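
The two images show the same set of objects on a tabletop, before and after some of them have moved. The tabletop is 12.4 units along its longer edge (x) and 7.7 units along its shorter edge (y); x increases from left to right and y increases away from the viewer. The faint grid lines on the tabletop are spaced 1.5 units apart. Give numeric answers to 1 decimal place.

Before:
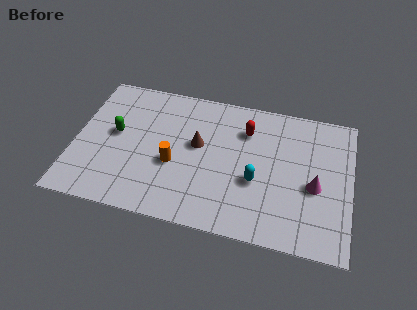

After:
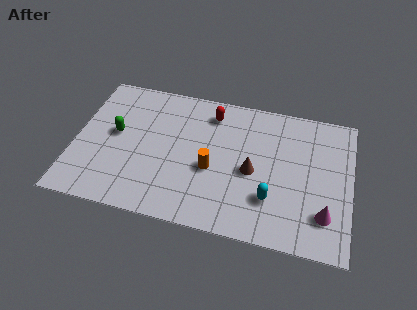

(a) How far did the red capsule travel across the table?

1.7

The red capsule moved from about (7.6, 5.7) to (6.0, 6.3), a distance of √(1.6² + 0.6²) ≈ 1.7.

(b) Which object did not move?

the green capsule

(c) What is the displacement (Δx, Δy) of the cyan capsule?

(0.7, -0.8)

From the two frames, the cyan capsule sits at roughly (8.2, 3.0) before and (8.9, 2.2) after.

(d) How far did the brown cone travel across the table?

2.7

The brown cone moved from about (5.5, 4.4) to (8.0, 3.5), a distance of √(2.5² + 0.9²) ≈ 2.7.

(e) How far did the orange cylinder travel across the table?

1.7

The orange cylinder moved from about (4.5, 3.1) to (6.2, 3.2), a distance of √(1.7² + 0.1²) ≈ 1.7.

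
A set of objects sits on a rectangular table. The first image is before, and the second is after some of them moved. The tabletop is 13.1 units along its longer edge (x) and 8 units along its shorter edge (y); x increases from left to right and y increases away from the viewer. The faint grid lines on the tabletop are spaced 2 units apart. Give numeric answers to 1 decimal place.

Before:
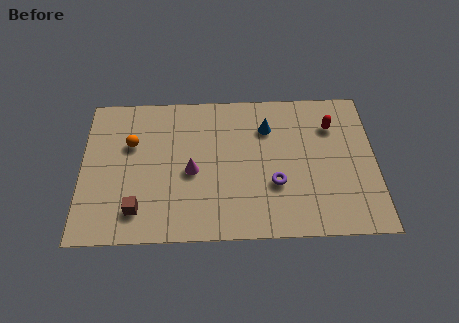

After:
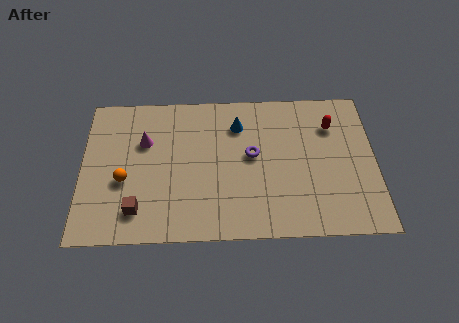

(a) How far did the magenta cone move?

2.7

The magenta cone was near (4.9, 3.6) before and (2.8, 5.3) after, so it travelled √(2.1² + 1.7²) ≈ 2.7 units.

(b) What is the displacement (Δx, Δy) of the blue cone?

(-1.3, 0.2)

The blue cone was at about (8.3, 5.9) and moved to about (7.0, 6.1).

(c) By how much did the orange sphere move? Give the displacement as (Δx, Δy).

(-0.3, -2.0)

From the two frames, the orange sphere sits at roughly (2.2, 5.2) before and (1.9, 3.2) after.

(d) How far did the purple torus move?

1.9

The purple torus moved from about (8.6, 2.8) to (7.6, 4.4), a distance of √(1.0² + 1.6²) ≈ 1.9.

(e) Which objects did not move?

the brown cube and the red capsule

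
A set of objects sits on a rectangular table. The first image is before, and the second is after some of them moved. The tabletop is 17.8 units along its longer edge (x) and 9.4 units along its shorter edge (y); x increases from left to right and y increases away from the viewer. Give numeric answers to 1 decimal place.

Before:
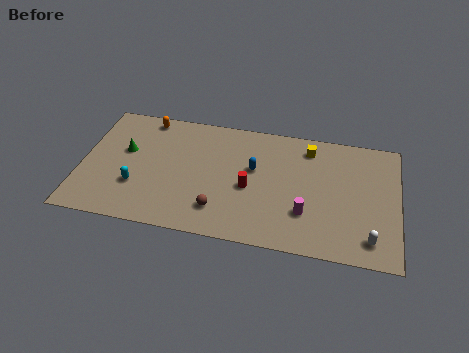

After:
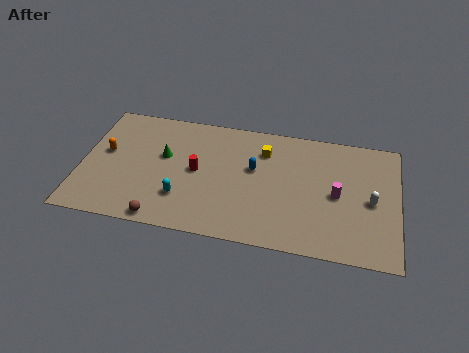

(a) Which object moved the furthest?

the orange capsule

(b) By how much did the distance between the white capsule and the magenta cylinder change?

-1.9

They were about 3.8 units apart before and 1.9 after — 1.9 units closer together.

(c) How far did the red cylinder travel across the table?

3.1

The red cylinder moved from about (9.5, 4.1) to (6.5, 4.8), a distance of √(3.0² + 0.7²) ≈ 3.1.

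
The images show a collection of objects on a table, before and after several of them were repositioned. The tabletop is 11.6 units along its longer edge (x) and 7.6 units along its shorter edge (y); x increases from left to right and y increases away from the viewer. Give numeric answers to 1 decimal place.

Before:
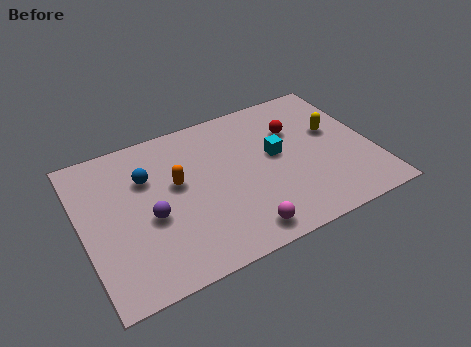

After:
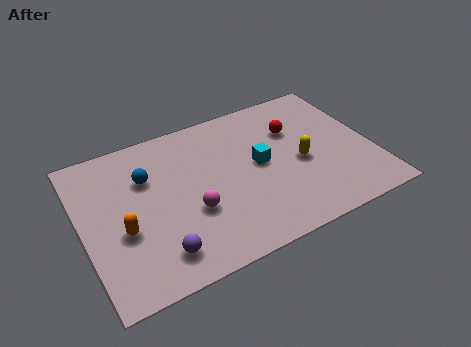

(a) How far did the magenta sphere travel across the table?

2.5

The magenta sphere moved from about (5.9, 1.0) to (4.2, 2.8), a distance of √(1.7² + 1.8²) ≈ 2.5.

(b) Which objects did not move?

the blue sphere and the red sphere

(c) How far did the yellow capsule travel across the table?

1.9

From (10.2, 4.5) to (8.7, 3.4), the yellow capsule covered √(1.5² + 1.1²) ≈ 1.9 units.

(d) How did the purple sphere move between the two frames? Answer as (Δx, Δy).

(0.1, -1.8)

The purple sphere started near (2.6, 3.2) and ended near (2.7, 1.4).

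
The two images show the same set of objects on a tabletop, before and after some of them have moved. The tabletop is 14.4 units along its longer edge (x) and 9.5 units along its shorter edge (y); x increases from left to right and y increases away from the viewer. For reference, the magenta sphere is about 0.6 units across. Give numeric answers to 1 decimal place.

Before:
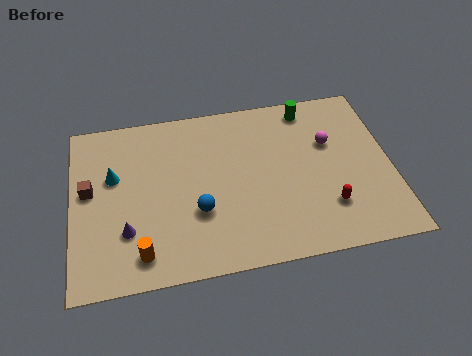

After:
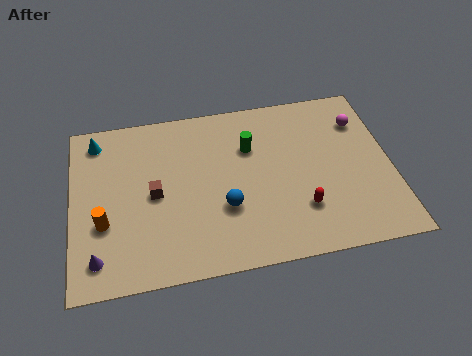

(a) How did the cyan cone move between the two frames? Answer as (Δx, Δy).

(-0.7, 2.2)

The cyan cone started near (1.9, 5.9) and ended near (1.2, 8.1).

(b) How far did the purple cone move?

1.8

The purple cone was near (2.4, 2.8) before and (1.1, 1.6) after, so it travelled √(1.3² + 1.2²) ≈ 1.8 units.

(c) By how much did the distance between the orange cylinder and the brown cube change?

-1.8

Before: roughly 4.4 units apart; after: 2.6. That's 1.8 units closer together.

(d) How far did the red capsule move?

1.2

The red capsule was near (11.4, 2.5) before and (10.2, 2.6) after, so it travelled √(1.2² + 0.1²) ≈ 1.2 units.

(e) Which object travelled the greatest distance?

the green cylinder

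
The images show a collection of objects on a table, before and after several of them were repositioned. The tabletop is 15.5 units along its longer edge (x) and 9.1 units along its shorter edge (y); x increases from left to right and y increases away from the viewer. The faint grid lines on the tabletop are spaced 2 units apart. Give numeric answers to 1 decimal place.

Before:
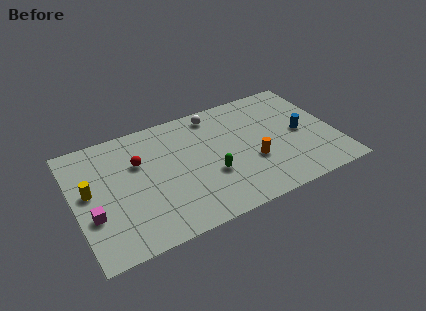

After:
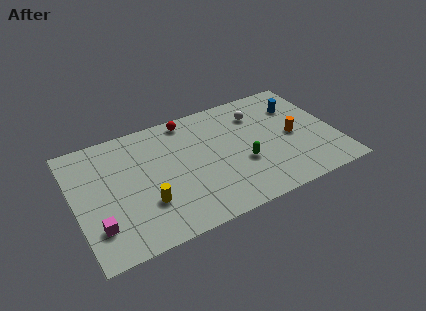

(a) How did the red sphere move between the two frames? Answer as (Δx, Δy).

(3.2, 2.1)

The red sphere was at about (3.9, 6.0) and moved to about (7.1, 8.1).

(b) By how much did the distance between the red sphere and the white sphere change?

-0.9

Before: roughly 5.2 units apart; after: 4.3. That's 0.9 units closer together.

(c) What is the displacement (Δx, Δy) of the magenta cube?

(0.2, -0.9)

The magenta cube started near (0.9, 3.2) and ended near (1.1, 2.3).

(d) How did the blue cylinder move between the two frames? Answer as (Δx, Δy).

(0.1, 2.2)

The blue cylinder was at about (13.5, 4.4) and moved to about (13.6, 6.6).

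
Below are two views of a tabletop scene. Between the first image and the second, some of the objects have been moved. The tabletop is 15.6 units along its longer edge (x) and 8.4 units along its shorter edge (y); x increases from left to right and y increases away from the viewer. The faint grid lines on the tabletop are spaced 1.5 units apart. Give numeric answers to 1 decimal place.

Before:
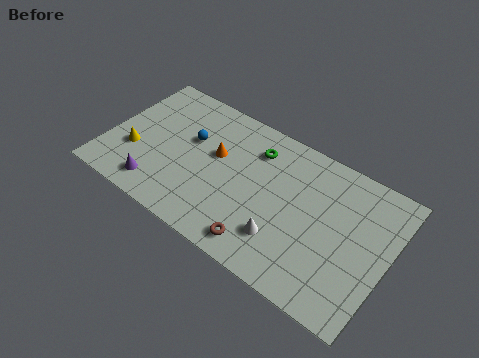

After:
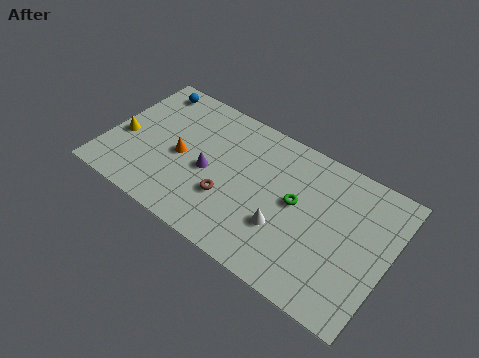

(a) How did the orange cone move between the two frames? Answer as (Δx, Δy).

(-1.8, -1.1)

The orange cone started near (5.9, 5.0) and ended near (4.1, 3.9).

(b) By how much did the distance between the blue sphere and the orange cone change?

+2.7

Before: roughly 1.5 units apart; after: 4.2. That's 2.7 units further apart.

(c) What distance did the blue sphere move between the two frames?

3.5

From (4.4, 5.2) to (1.6, 7.3), the blue sphere covered √(2.8² + 2.1²) ≈ 3.5 units.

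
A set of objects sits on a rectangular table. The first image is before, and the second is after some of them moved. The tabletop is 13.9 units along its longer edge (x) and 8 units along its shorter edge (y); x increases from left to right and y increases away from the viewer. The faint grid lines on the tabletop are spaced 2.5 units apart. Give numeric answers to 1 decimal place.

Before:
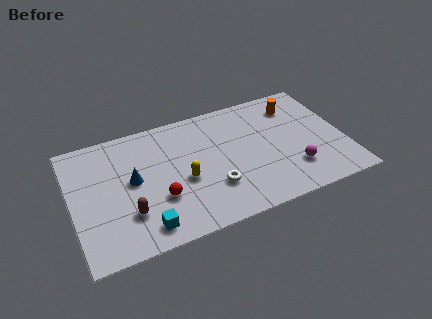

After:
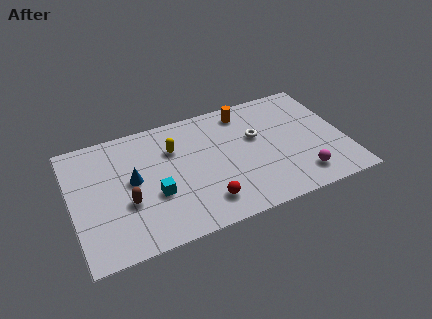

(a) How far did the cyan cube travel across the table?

1.9

From (3.4, 1.2) to (4.1, 3.0), the cyan cube covered √(0.7² + 1.8²) ≈ 1.9 units.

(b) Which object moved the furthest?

the white torus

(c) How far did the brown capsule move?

0.7

The brown capsule was near (2.7, 2.3) before and (2.7, 3.0) after, so it travelled √(0.0² + 0.7²) ≈ 0.7 units.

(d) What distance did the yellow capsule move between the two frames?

2.2

From (5.6, 3.4) to (5.3, 5.6), the yellow capsule covered √(0.3² + 2.2²) ≈ 2.2 units.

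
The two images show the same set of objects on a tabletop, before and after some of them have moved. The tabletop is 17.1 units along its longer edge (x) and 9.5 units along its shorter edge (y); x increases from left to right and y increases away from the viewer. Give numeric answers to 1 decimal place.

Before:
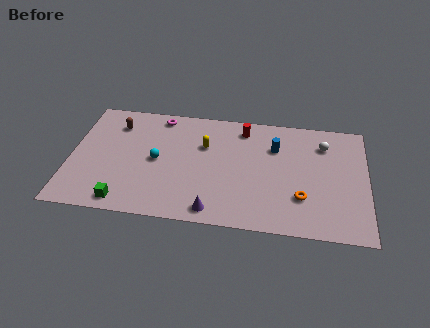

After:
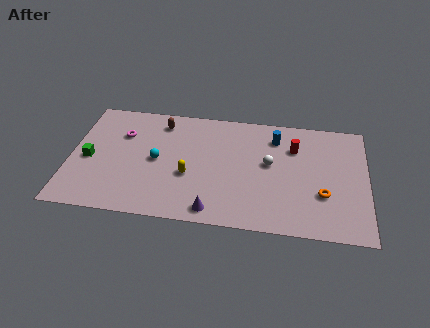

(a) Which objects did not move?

the cyan sphere and the purple cone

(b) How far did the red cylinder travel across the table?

3.2

From (9.9, 8.0) to (12.9, 6.8), the red cylinder covered √(3.0² + 1.2²) ≈ 3.2 units.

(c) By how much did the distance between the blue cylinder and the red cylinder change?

-1.0

They were about 2.3 units apart before and 1.3 after — 1.0 units closer together.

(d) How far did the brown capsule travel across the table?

2.6

The brown capsule moved from about (2.5, 7.4) to (5.1, 7.9), a distance of √(2.6² + 0.5²) ≈ 2.6.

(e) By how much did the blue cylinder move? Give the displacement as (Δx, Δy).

(0.0, 0.8)

The blue cylinder was at about (11.8, 6.7) and moved to about (11.8, 7.5).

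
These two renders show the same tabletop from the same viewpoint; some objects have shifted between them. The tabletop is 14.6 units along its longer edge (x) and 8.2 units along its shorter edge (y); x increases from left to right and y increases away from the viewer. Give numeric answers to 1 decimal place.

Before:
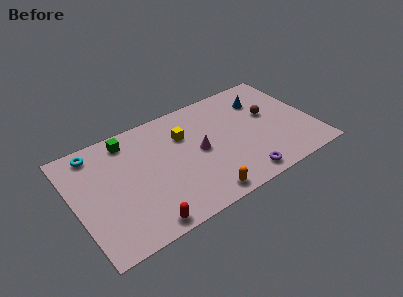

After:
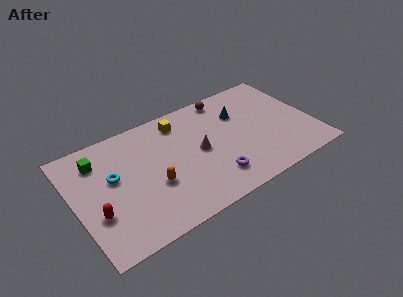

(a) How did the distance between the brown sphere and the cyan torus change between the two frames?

-2.9

The distance was about 10.7 in the first image and 7.8 in the second, so they moved 2.9 units closer together.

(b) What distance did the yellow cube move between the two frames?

1.1

The yellow cube was near (6.9, 5.7) before and (6.8, 6.8) after, so it travelled √(0.1² + 1.1²) ≈ 1.1 units.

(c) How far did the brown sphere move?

3.4

The brown sphere moved from about (12.1, 4.8) to (9.8, 7.3), a distance of √(2.3² + 2.5²) ≈ 3.4.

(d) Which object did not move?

the magenta cone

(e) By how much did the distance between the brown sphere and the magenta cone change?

-0.7

Before: roughly 4.6 units apart; after: 3.9. That's 0.7 units closer together.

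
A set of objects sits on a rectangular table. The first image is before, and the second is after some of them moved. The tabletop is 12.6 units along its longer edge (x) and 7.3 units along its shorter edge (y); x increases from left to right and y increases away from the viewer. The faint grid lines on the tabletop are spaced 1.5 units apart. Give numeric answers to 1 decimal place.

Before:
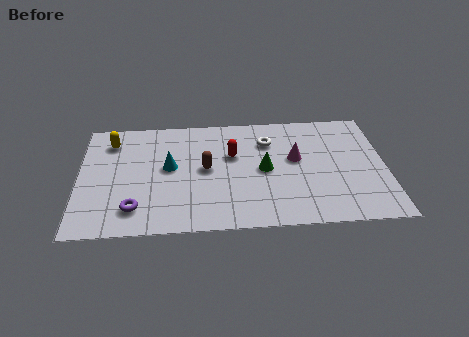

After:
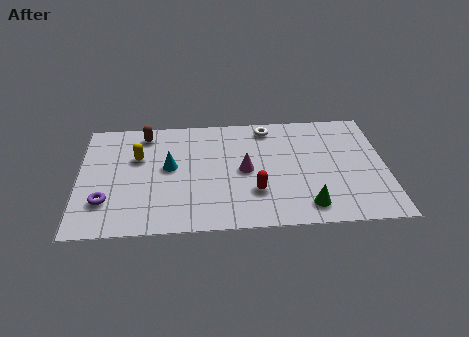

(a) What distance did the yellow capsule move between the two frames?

1.6

From (1.3, 5.8) to (2.4, 4.7), the yellow capsule covered √(1.1² + 1.1²) ≈ 1.6 units.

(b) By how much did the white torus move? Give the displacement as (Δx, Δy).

(0.0, 0.9)

The white torus started near (7.8, 5.4) and ended near (7.8, 6.3).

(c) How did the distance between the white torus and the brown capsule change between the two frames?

+2.0

The distance was about 3.1 in the first image and 5.1 in the second, so they moved 2.0 units further apart.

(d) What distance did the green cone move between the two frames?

2.9

The green cone moved from about (7.6, 3.6) to (9.3, 1.2), a distance of √(1.7² + 2.4²) ≈ 2.9.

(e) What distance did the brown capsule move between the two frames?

3.5

From (5.2, 3.8) to (2.7, 6.2), the brown capsule covered √(2.5² + 2.4²) ≈ 3.5 units.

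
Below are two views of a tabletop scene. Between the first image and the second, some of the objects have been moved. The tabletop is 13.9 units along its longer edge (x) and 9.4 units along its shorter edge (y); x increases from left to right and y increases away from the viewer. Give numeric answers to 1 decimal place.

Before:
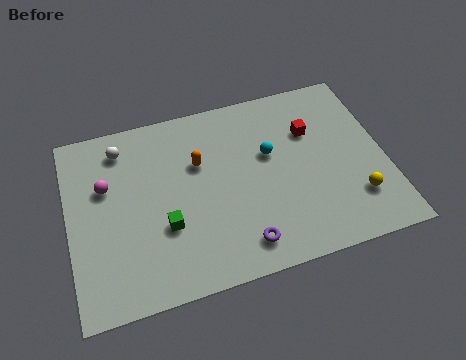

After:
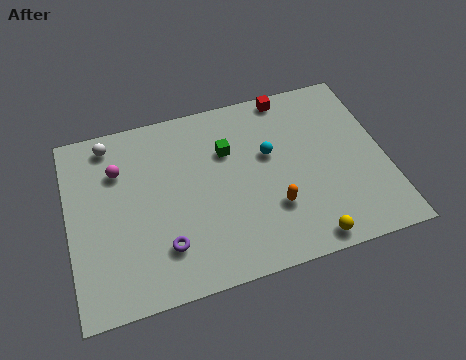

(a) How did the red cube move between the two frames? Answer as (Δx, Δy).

(-0.8, 2.2)

The red cube started near (10.8, 6.4) and ended near (10.0, 8.6).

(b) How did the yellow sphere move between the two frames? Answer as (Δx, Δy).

(-2.3, -1.5)

The yellow sphere was at about (12.4, 2.4) and moved to about (10.1, 0.9).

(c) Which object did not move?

the cyan sphere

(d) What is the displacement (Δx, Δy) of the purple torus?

(-3.3, 0.8)

The purple torus started near (7.3, 1.5) and ended near (4.0, 2.3).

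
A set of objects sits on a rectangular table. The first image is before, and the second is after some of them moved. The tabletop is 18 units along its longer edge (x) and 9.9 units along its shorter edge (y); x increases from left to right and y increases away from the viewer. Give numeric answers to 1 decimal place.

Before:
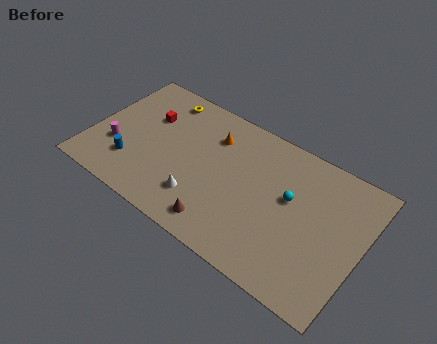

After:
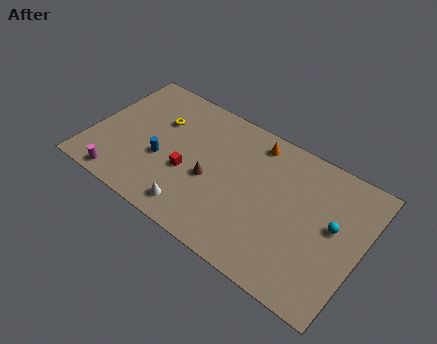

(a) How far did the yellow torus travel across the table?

1.8

The yellow torus was near (4.0, 8.5) before and (4.1, 6.7) after, so it travelled √(0.1² + 1.8²) ≈ 1.8 units.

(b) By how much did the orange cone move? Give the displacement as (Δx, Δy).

(2.7, 1.1)

The orange cone started near (7.7, 7.4) and ended near (10.4, 8.5).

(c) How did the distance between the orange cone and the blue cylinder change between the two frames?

+0.5

They were about 6.7 units apart before and 7.2 after — 0.5 units further apart.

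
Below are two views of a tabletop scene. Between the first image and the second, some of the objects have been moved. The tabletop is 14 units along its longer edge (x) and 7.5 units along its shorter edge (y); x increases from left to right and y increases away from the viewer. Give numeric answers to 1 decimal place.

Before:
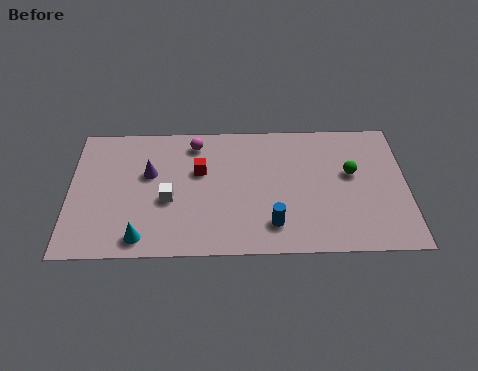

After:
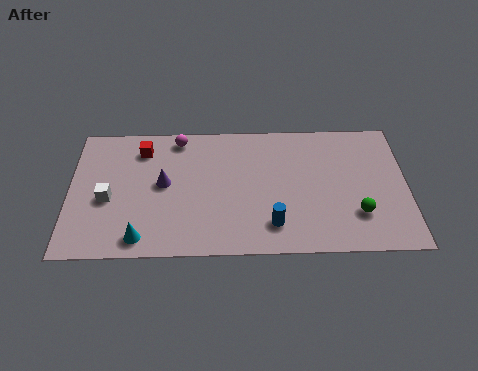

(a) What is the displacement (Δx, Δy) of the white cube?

(-2.5, 0.1)

The white cube started near (4.1, 3.1) and ended near (1.6, 3.2).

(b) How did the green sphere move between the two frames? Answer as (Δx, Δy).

(0.2, -2.3)

The green sphere started near (11.7, 4.4) and ended near (11.9, 2.1).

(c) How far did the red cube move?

2.7

From (5.4, 4.7) to (3.0, 6.0), the red cube covered √(2.4² + 1.3²) ≈ 2.7 units.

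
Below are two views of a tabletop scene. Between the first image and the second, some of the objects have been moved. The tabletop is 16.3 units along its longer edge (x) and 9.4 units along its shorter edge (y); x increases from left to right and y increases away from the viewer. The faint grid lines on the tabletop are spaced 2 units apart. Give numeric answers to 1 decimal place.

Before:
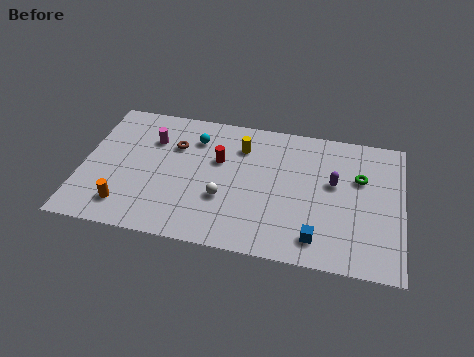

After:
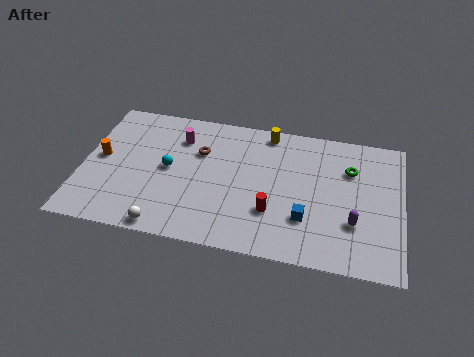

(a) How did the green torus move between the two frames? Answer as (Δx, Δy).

(-0.5, 0.5)

The green torus started near (14.1, 6.1) and ended near (13.6, 6.6).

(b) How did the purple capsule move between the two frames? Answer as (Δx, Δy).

(1.1, -2.5)

The purple capsule started near (12.8, 5.5) and ended near (13.9, 3.0).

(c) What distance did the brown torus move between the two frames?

1.3

The brown torus moved from about (4.6, 6.5) to (5.9, 6.3), a distance of √(1.3² + 0.2²) ≈ 1.3.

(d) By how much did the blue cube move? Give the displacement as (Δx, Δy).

(-0.6, 1.2)

The blue cube started near (12.1, 1.6) and ended near (11.5, 2.8).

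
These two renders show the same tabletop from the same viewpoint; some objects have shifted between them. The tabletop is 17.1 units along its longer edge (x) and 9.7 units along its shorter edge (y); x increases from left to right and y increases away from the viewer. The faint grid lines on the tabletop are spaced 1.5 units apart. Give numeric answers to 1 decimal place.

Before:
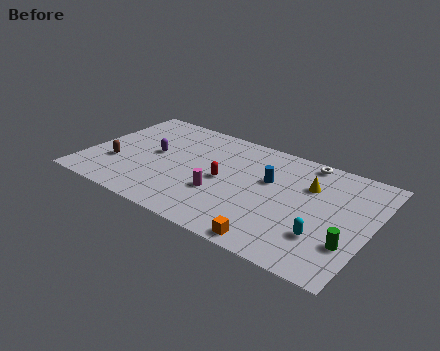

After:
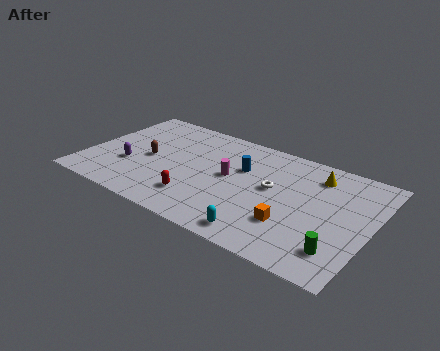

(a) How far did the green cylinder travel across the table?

0.9

From (16.1, 2.9) to (15.6, 2.1), the green cylinder covered √(0.5² + 0.8²) ≈ 0.9 units.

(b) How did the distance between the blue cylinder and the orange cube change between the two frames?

-0.3

Before: roughly 5.2 units apart; after: 4.9. That's 0.3 units closer together.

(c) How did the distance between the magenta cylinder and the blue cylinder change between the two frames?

-2.4

The distance was about 3.7 in the first image and 1.3 in the second, so they moved 2.4 units closer together.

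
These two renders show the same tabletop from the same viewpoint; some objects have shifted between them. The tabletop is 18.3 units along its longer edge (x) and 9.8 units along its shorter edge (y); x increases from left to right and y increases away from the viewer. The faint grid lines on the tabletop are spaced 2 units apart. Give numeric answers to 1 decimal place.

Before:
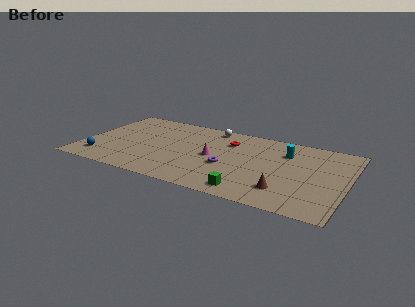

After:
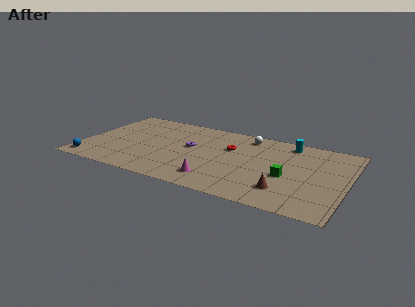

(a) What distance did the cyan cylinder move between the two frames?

1.3

The cyan cylinder moved from about (13.9, 7.2) to (14.0, 8.5), a distance of √(0.1² + 1.3²) ≈ 1.3.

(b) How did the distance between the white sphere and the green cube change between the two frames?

-2.8

They were about 8.2 units apart before and 5.4 after — 2.8 units closer together.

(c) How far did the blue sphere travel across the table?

0.9

From (1.5, 1.9) to (0.9, 1.2), the blue sphere covered √(0.6² + 0.7²) ≈ 0.9 units.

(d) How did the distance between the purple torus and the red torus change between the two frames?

-0.5

They were about 3.3 units apart before and 2.8 after — 0.5 units closer together.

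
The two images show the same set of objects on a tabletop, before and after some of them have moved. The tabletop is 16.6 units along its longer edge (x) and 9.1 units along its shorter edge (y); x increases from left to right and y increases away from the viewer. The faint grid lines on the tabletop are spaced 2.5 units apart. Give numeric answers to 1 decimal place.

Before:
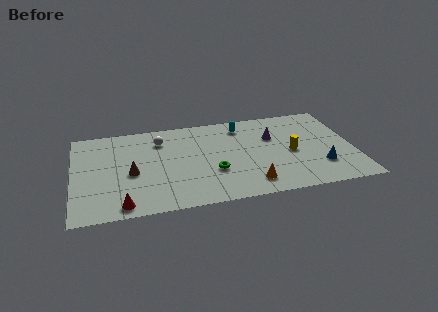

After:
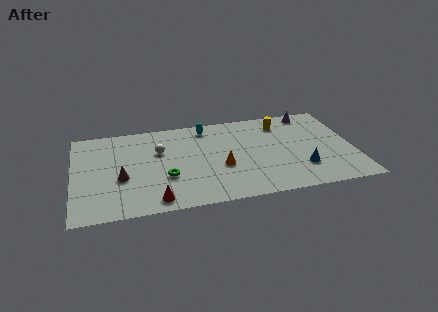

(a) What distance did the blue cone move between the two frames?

1.1

The blue cone moved from about (14.5, 2.5) to (13.4, 2.5), a distance of √(1.1² + 0.0²) ≈ 1.1.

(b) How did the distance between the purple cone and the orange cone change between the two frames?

+2.5

The distance was about 4.7 in the first image and 7.2 in the second, so they moved 2.5 units further apart.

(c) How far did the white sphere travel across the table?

1.1

The white sphere was near (5.2, 7.0) before and (5.1, 5.9) after, so it travelled √(0.1² + 1.1²) ≈ 1.1 units.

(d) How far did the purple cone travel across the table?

3.2

From (11.9, 6.0) to (14.3, 8.1), the purple cone covered √(2.4² + 2.1²) ≈ 3.2 units.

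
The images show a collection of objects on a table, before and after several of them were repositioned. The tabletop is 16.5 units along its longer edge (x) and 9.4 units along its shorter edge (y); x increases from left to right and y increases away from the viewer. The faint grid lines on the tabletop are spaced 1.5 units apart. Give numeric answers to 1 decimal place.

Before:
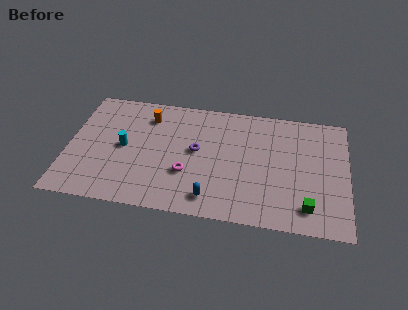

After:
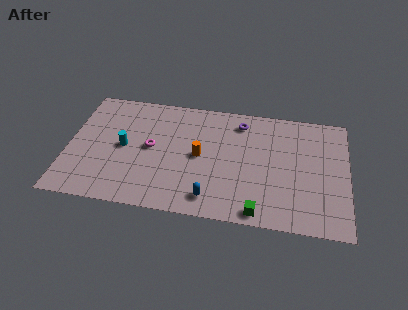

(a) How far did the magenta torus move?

2.8

The magenta torus moved from about (7.1, 3.2) to (4.9, 4.9), a distance of √(2.2² + 1.7²) ≈ 2.8.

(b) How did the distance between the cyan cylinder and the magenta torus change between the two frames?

-2.5

They were about 4.1 units apart before and 1.6 after — 2.5 units closer together.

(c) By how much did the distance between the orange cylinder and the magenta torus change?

-2.0

They were about 4.9 units apart before and 2.9 after — 2.0 units closer together.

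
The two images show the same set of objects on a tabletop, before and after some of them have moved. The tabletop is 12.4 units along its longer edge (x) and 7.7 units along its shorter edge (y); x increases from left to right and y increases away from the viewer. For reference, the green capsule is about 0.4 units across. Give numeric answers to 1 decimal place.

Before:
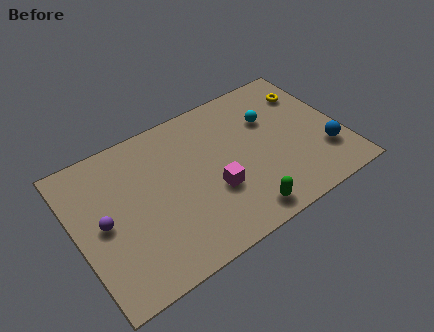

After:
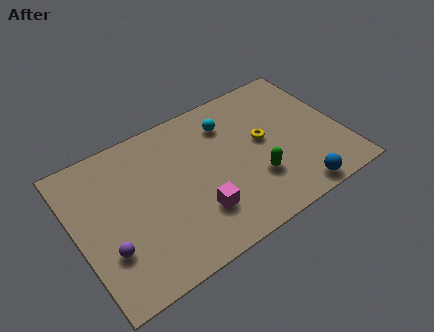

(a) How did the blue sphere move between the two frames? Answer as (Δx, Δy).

(-1.7, -1.4)

From the two frames, the blue sphere sits at roughly (11.4, 2.2) before and (9.7, 0.8) after.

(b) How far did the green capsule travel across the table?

1.7

The green capsule was near (7.2, 1.0) before and (8.1, 2.4) after, so it travelled √(0.9² + 1.4²) ≈ 1.7 units.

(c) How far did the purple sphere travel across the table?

1.4

From (1.2, 3.8) to (1.2, 2.4), the purple sphere covered √(0.0² + 1.4²) ≈ 1.4 units.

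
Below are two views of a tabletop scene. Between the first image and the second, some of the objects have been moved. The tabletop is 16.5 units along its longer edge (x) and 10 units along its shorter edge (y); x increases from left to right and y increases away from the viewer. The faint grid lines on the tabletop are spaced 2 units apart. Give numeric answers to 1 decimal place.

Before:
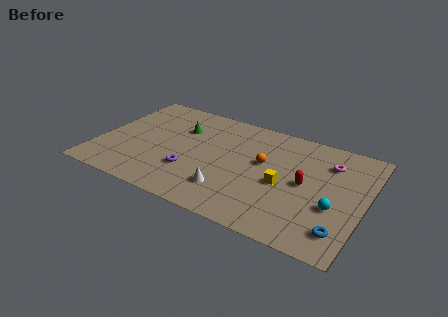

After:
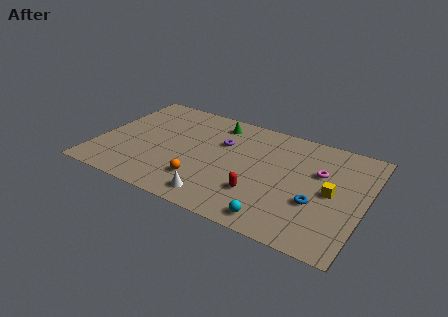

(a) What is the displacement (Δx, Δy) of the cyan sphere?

(-3.2, -2.5)

The cyan sphere was at about (14.8, 3.7) and moved to about (11.6, 1.2).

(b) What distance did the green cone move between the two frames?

2.6

The green cone was near (4.8, 6.9) before and (6.9, 8.4) after, so it travelled √(2.1² + 1.5²) ≈ 2.6 units.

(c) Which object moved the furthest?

the orange sphere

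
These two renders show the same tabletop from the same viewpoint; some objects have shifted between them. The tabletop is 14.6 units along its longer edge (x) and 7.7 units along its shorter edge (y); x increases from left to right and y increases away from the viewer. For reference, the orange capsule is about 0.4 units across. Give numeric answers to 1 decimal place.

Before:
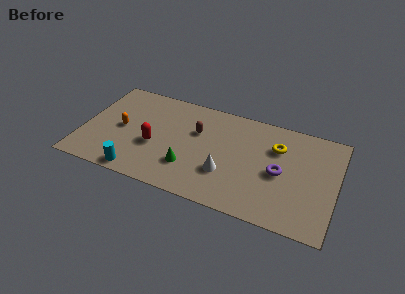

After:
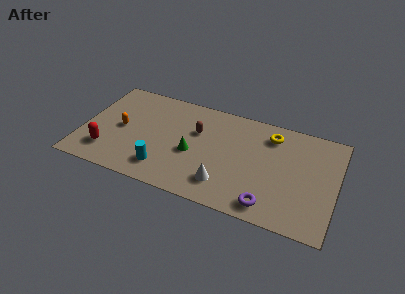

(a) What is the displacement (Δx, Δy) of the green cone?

(0.1, 1.1)

The green cone started near (6.3, 2.2) and ended near (6.4, 3.3).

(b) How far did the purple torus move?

2.5

The purple torus was near (11.4, 3.6) before and (11.0, 1.1) after, so it travelled √(0.4² + 2.5²) ≈ 2.5 units.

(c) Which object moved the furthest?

the red capsule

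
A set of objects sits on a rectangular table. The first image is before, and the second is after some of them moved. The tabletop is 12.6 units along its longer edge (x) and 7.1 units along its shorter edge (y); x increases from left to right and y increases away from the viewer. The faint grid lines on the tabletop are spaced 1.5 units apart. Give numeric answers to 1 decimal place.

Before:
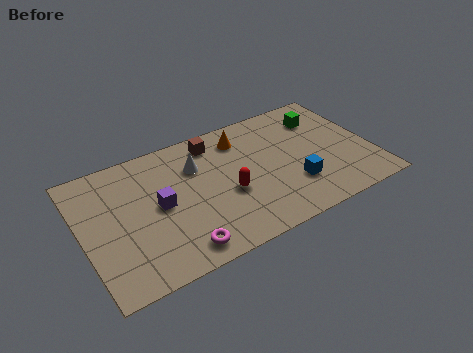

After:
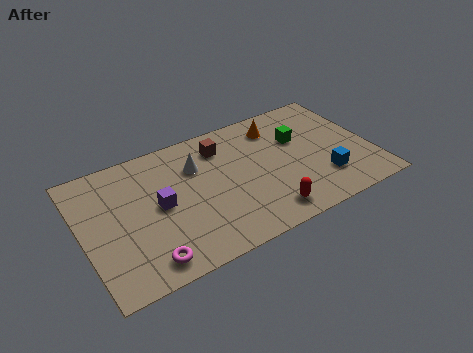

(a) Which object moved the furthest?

the red capsule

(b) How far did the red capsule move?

2.3

From (6.2, 2.9) to (7.6, 1.1), the red capsule covered √(1.4² + 1.8²) ≈ 2.3 units.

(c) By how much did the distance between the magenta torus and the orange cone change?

+2.1

Before: roughly 5.8 units apart; after: 7.9. That's 2.1 units further apart.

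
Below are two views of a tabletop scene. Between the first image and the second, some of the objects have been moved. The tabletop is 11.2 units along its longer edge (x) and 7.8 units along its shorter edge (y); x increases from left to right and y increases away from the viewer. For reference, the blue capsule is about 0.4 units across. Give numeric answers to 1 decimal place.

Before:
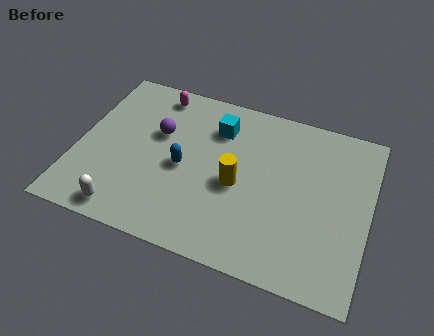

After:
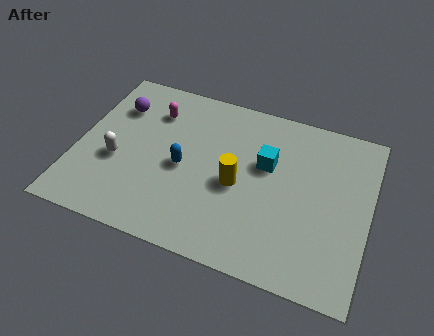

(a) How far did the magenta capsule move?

0.9

The magenta capsule moved from about (2.7, 6.8) to (2.7, 5.9), a distance of √(0.0² + 0.9²) ≈ 0.9.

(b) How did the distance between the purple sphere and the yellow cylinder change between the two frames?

+1.9

Before: roughly 3.5 units apart; after: 5.4. That's 1.9 units further apart.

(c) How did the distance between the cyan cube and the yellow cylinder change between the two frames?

-1.0

Before: roughly 2.6 units apart; after: 1.6. That's 1.0 units closer together.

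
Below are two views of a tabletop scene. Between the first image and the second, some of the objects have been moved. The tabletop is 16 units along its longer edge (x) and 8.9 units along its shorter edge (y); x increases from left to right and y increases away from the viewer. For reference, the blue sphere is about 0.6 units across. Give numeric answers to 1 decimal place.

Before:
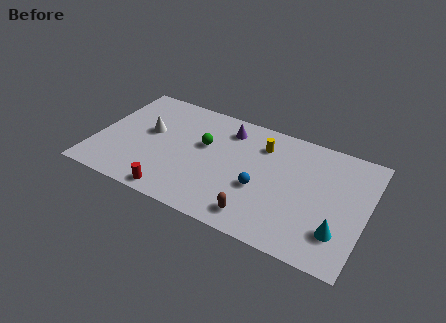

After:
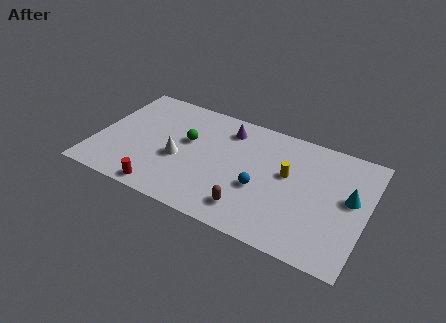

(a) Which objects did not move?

the purple cone and the blue sphere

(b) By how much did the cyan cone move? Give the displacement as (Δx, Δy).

(0.4, 2.7)

The cyan cone started near (14.6, 2.3) and ended near (15.0, 5.0).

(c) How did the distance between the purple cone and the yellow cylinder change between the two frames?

+2.2

Before: roughly 2.1 units apart; after: 4.3. That's 2.2 units further apart.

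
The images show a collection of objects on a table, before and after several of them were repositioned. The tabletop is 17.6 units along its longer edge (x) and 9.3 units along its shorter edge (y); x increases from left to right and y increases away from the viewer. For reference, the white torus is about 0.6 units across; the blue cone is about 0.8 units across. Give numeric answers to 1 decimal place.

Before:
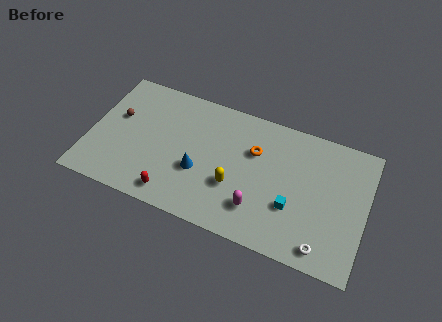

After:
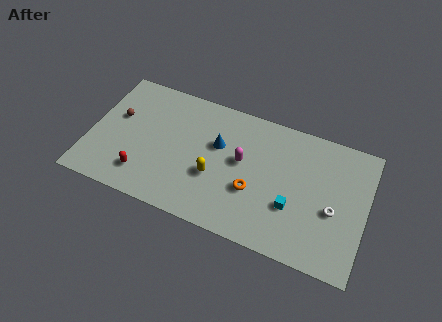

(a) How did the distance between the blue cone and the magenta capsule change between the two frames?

-2.4

The distance was about 4.1 in the first image and 1.7 in the second, so they moved 2.4 units closer together.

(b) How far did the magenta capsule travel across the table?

3.2

The magenta capsule was near (11.0, 2.3) before and (9.7, 5.2) after, so it travelled √(1.3² + 2.9²) ≈ 3.2 units.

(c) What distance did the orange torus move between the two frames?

2.8

The orange torus was near (10.4, 6.2) before and (10.6, 3.4) after, so it travelled √(0.2² + 2.8²) ≈ 2.8 units.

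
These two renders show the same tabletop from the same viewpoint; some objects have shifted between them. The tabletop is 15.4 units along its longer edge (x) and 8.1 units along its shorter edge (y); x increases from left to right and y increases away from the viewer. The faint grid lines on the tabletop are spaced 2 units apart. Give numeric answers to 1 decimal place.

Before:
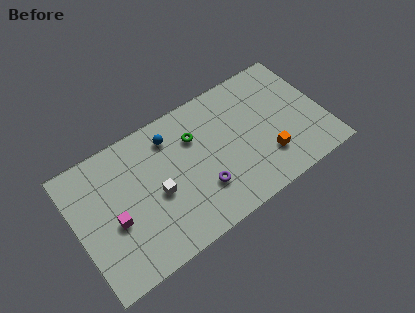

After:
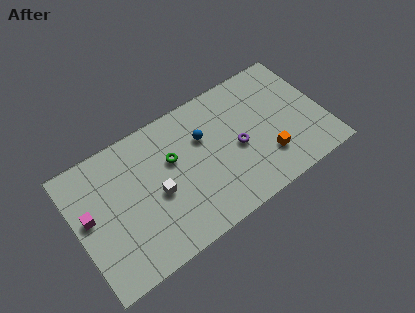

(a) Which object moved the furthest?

the purple torus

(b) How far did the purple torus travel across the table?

2.8

The purple torus was near (7.5, 2.4) before and (10.0, 3.7) after, so it travelled √(2.5² + 1.3²) ≈ 2.8 units.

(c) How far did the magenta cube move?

1.8

The magenta cube was near (2.2, 3.4) before and (0.8, 4.5) after, so it travelled √(1.4² + 1.1²) ≈ 1.8 units.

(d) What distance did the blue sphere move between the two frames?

2.2

From (6.2, 6.5) to (8.1, 5.4), the blue sphere covered √(1.9² + 1.1²) ≈ 2.2 units.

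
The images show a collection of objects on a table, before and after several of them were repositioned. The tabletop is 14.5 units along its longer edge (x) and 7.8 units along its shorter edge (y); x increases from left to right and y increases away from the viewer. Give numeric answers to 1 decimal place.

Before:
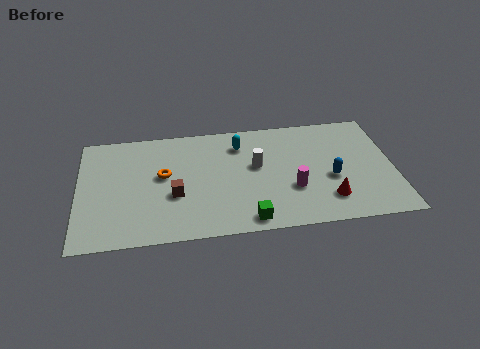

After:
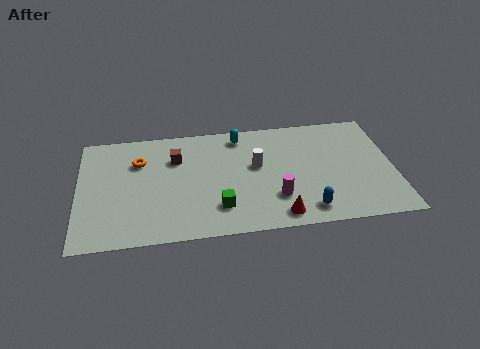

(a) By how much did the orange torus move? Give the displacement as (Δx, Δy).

(-1.1, 1.1)

The orange torus was at about (3.9, 4.4) and moved to about (2.8, 5.5).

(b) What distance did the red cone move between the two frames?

2.4

From (11.4, 1.8) to (9.1, 1.0), the red cone covered √(2.3² + 0.8²) ≈ 2.4 units.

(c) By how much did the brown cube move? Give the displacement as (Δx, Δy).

(0.1, 2.5)

From the two frames, the brown cube sits at roughly (4.4, 3.0) before and (4.5, 5.5) after.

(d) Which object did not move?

the white cylinder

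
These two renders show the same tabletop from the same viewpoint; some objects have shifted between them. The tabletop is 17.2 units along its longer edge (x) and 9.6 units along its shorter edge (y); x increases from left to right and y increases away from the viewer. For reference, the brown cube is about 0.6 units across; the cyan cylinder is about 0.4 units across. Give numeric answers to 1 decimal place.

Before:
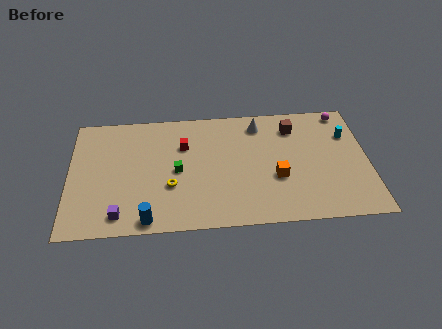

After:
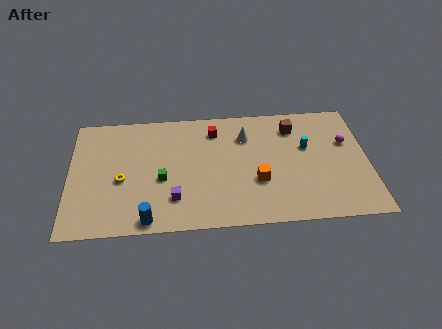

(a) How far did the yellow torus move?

2.9

The yellow torus was near (5.8, 3.4) before and (3.0, 4.1) after, so it travelled √(2.8² + 0.7²) ≈ 2.9 units.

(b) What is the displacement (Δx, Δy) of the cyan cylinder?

(-2.4, -0.8)

The cyan cylinder was at about (16.1, 6.7) and moved to about (13.7, 5.9).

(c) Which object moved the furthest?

the purple cube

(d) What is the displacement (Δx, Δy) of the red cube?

(1.8, 1.1)

The red cube started near (6.6, 6.6) and ended near (8.4, 7.7).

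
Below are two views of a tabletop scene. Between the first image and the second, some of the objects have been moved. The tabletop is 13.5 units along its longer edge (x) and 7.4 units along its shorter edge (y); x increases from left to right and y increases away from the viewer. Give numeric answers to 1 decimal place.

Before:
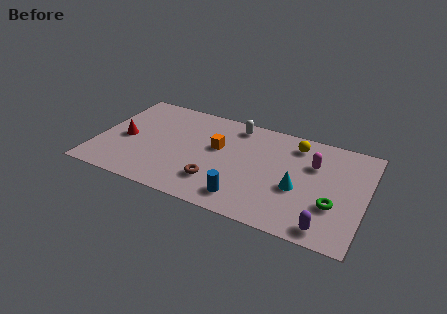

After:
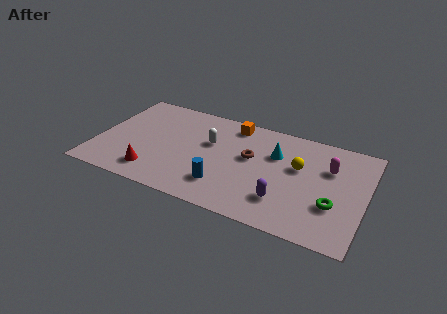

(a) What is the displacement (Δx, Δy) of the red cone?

(1.7, -2.0)

The red cone was at about (1.4, 3.4) and moved to about (3.1, 1.4).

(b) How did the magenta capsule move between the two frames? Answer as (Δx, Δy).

(0.8, 0.0)

The magenta capsule started near (10.8, 5.0) and ended near (11.6, 5.0).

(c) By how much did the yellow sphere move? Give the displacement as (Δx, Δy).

(0.3, -1.6)

From the two frames, the yellow sphere sits at roughly (9.8, 6.1) before and (10.1, 4.5) after.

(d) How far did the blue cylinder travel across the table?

1.2

The blue cylinder was near (7.7, 1.3) before and (6.6, 1.8) after, so it travelled √(1.1² + 0.5²) ≈ 1.2 units.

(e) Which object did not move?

the green torus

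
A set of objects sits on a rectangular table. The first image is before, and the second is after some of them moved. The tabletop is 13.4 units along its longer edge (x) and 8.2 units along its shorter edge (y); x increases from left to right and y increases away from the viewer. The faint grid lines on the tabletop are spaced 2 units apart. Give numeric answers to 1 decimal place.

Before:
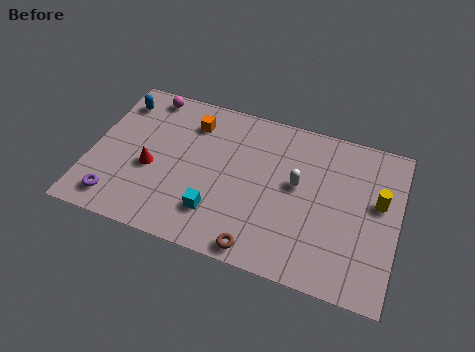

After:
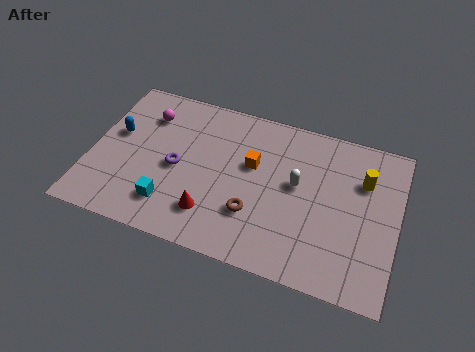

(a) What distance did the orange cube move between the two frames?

3.1

The orange cube was near (4.2, 6.4) before and (7.0, 5.0) after, so it travelled √(2.8² + 1.4²) ≈ 3.1 units.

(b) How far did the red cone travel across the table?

3.2

From (2.7, 3.4) to (5.5, 1.9), the red cone covered √(2.8² + 1.5²) ≈ 3.2 units.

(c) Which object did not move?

the white capsule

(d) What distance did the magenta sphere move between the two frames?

1.1

From (2.1, 7.3) to (2.2, 6.2), the magenta sphere covered √(0.1² + 1.1²) ≈ 1.1 units.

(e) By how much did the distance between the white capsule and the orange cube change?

-3.1

They were about 5.1 units apart before and 2.0 after — 3.1 units closer together.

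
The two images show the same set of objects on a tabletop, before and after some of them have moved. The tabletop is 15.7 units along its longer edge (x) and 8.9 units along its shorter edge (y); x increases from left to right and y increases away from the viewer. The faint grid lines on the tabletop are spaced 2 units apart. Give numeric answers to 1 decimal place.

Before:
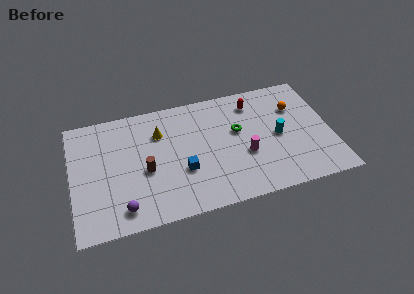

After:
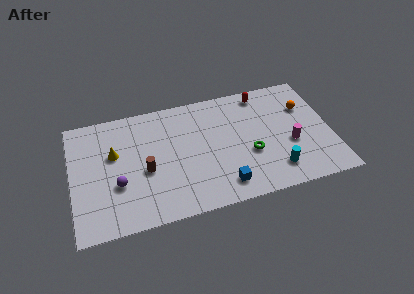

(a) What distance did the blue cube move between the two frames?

2.9

The blue cube was near (6.6, 3.2) before and (8.9, 1.5) after, so it travelled √(2.3² + 1.7²) ≈ 2.9 units.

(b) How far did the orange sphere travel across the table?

0.6

The orange sphere moved from about (13.7, 6.2) to (14.3, 6.1), a distance of √(0.6² + 0.1²) ≈ 0.6.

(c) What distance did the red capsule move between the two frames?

0.8

From (11.2, 7.2) to (11.8, 7.8), the red capsule covered √(0.6² + 0.6²) ≈ 0.8 units.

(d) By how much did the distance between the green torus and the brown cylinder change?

+0.4

Before: roughly 5.9 units apart; after: 6.3. That's 0.4 units further apart.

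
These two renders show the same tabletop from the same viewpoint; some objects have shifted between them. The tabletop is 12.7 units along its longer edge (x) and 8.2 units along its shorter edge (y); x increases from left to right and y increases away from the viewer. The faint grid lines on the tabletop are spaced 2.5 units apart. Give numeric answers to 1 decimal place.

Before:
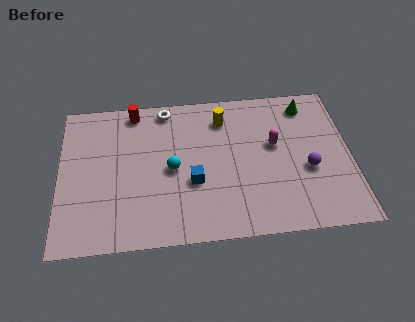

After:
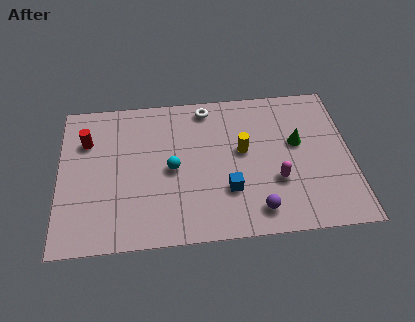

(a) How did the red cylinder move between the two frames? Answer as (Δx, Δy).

(-2.1, -1.5)

The red cylinder was at about (3.3, 7.3) and moved to about (1.2, 5.8).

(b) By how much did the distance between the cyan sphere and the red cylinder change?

+0.4

The distance was about 3.8 in the first image and 4.2 in the second, so they moved 0.4 units further apart.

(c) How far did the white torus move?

1.8

From (4.7, 7.3) to (6.5, 7.2), the white torus covered √(1.8² + 0.1²) ≈ 1.8 units.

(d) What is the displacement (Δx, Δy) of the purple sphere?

(-2.3, -2.0)

The purple sphere started near (10.8, 3.3) and ended near (8.5, 1.3).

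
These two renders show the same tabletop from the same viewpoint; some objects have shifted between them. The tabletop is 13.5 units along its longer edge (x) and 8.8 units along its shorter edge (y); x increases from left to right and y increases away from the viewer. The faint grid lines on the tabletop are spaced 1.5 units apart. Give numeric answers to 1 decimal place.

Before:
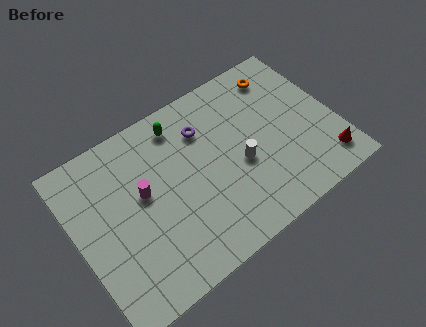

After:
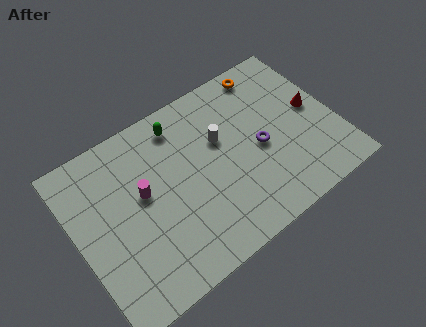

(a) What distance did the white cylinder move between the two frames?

1.9

The white cylinder was near (8.4, 3.7) before and (7.7, 5.5) after, so it travelled √(0.7² + 1.8²) ≈ 1.9 units.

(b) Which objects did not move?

the magenta cylinder and the green capsule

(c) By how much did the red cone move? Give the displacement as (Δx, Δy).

(0.0, 3.1)

The red cone started near (12.5, 1.5) and ended near (12.5, 4.6).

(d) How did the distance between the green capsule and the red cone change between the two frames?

-1.7

The distance was about 8.9 in the first image and 7.2 in the second, so they moved 1.7 units closer together.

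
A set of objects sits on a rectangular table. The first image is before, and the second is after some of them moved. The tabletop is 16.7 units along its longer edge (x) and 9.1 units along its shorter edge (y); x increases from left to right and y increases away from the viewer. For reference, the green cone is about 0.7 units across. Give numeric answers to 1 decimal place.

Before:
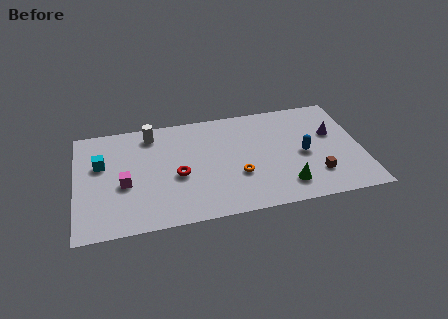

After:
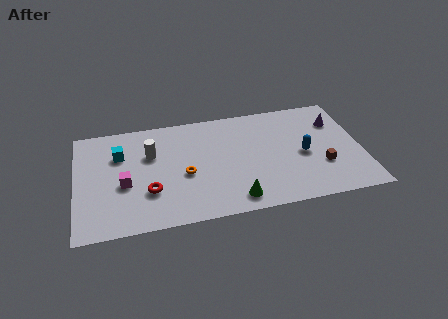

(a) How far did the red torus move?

2.0

From (5.9, 3.9) to (4.2, 2.9), the red torus covered √(1.7² + 1.0²) ≈ 2.0 units.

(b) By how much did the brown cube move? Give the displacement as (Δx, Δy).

(0.4, 0.7)

From the two frames, the brown cube sits at roughly (13.9, 2.3) before and (14.3, 3.0) after.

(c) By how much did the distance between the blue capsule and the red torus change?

+1.8

They were about 7.4 units apart before and 9.2 after — 1.8 units further apart.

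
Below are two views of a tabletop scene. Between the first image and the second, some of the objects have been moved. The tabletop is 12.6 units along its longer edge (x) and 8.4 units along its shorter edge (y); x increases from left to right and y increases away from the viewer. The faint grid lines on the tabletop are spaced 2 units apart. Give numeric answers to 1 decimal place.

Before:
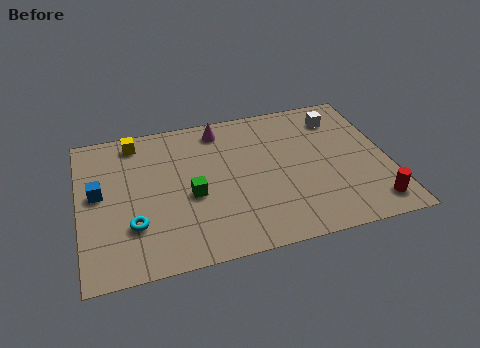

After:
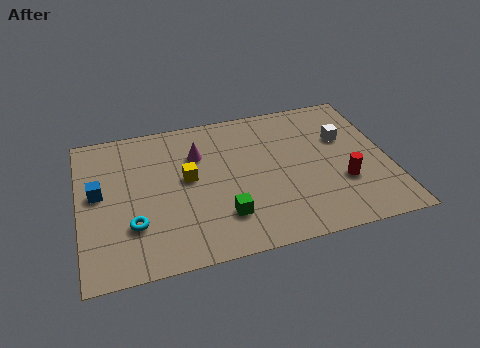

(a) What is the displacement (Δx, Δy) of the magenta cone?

(-1.0, -1.3)

The magenta cone was at about (5.9, 7.2) and moved to about (4.9, 5.9).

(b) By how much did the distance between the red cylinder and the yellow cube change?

-4.6

Before: roughly 11.1 units apart; after: 6.5. That's 4.6 units closer together.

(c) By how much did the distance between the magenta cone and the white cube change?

+1.1

The distance was about 4.9 in the first image and 6.0 in the second, so they moved 1.1 units further apart.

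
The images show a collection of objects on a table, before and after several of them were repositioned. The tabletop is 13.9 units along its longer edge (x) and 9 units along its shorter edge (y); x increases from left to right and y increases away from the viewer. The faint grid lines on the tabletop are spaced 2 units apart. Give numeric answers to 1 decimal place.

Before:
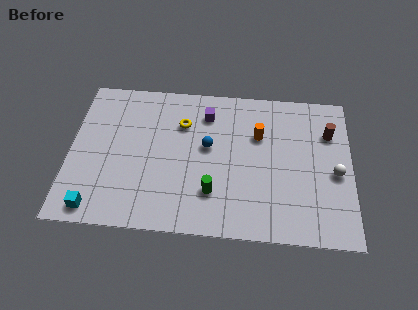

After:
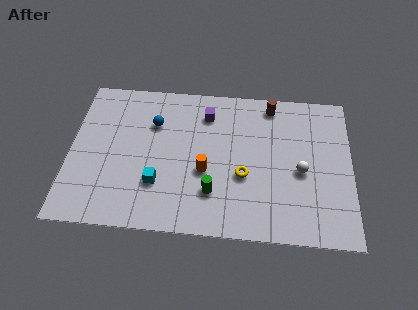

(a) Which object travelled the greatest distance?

the yellow torus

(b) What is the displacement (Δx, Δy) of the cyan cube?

(3.0, 1.7)

The cyan cube was at about (1.4, 1.0) and moved to about (4.4, 2.7).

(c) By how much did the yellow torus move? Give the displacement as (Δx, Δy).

(3.1, -2.9)

The yellow torus was at about (5.5, 6.4) and moved to about (8.6, 3.5).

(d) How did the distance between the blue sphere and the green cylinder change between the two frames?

+2.2

Before: roughly 2.7 units apart; after: 4.9. That's 2.2 units further apart.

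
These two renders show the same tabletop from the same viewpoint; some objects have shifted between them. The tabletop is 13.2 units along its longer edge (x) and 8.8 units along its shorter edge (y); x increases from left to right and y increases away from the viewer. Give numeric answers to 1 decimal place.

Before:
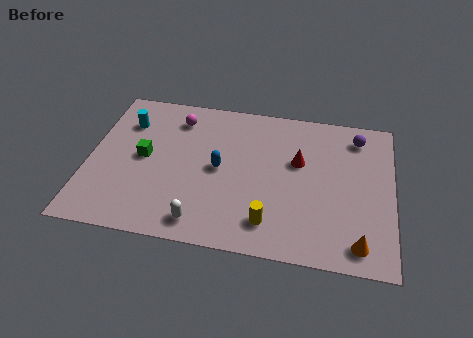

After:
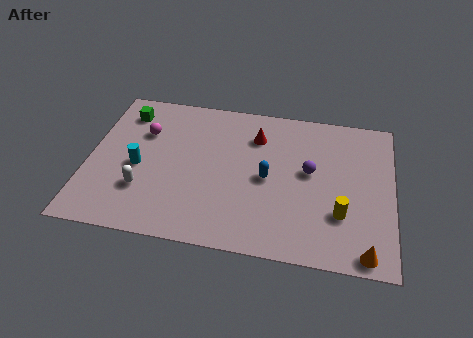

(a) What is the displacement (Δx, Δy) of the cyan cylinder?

(0.7, -2.6)

The cyan cylinder started near (1.5, 6.5) and ended near (2.2, 3.9).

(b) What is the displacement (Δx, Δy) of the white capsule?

(-2.6, 1.4)

The white capsule was at about (5.1, 1.2) and moved to about (2.5, 2.6).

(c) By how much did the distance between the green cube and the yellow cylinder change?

+4.3

Before: roughly 6.3 units apart; after: 10.6. That's 4.3 units further apart.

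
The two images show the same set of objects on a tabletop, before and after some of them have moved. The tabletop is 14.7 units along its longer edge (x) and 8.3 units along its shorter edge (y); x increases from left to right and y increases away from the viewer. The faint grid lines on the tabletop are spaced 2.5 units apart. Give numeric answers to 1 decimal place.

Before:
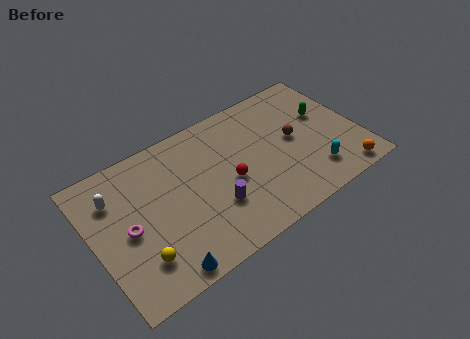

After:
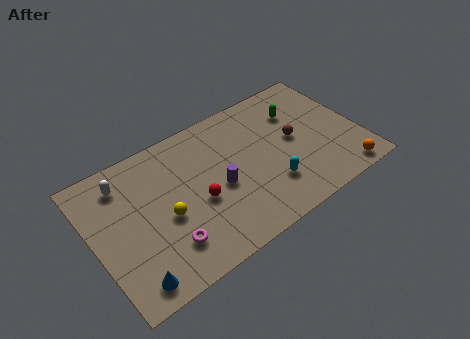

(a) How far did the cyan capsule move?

2.5

The cyan capsule moved from about (11.8, 1.8) to (9.4, 2.3), a distance of √(2.4² + 0.5²) ≈ 2.5.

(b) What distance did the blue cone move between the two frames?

1.6

The blue cone moved from about (3.1, 0.8) to (1.5, 1.1), a distance of √(1.6² + 0.3²) ≈ 1.6.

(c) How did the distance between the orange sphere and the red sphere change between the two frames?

+1.6

The distance was about 6.5 in the first image and 8.1 in the second, so they moved 1.6 units further apart.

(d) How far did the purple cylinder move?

1.1

From (6.4, 2.7) to (6.8, 3.7), the purple cylinder covered √(0.4² + 1.0²) ≈ 1.1 units.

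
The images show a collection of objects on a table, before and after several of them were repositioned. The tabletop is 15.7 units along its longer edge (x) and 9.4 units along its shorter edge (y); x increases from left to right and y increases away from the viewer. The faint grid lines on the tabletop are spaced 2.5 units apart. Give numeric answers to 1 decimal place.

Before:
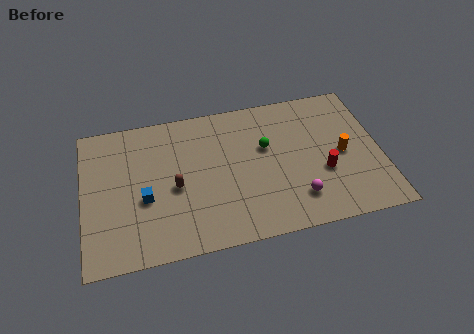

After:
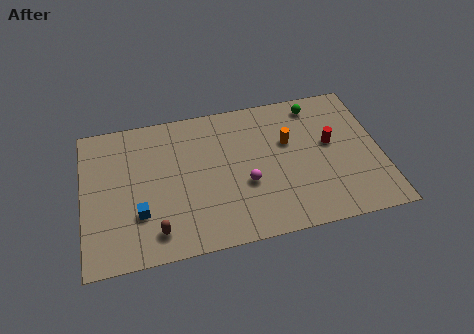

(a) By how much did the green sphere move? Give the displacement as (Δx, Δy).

(2.8, 2.3)

From the two frames, the green sphere sits at roughly (9.7, 5.8) before and (12.5, 8.1) after.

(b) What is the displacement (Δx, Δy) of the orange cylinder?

(-2.8, 1.4)

The orange cylinder started near (13.7, 4.5) and ended near (10.9, 5.9).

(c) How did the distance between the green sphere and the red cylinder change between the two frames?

-0.8

They were about 3.7 units apart before and 2.9 after — 0.8 units closer together.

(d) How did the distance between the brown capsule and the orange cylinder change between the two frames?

-0.5

They were about 8.9 units apart before and 8.4 after — 0.5 units closer together.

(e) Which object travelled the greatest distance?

the green sphere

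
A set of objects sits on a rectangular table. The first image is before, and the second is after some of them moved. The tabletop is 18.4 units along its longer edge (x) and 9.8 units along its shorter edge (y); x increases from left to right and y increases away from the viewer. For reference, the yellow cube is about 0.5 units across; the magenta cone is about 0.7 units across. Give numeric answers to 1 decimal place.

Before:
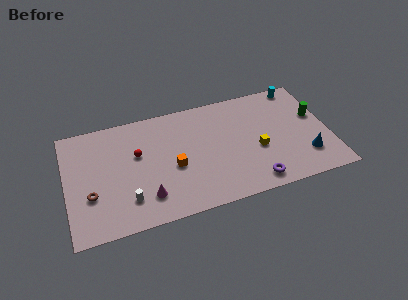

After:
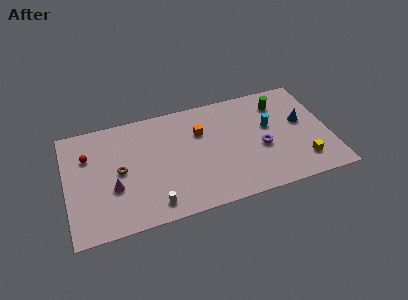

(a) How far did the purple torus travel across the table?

2.9

The purple torus moved from about (12.8, 1.3) to (13.6, 4.1), a distance of √(0.8² + 2.8²) ≈ 2.9.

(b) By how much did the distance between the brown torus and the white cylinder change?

+1.4

The distance was about 2.7 in the first image and 4.1 in the second, so they moved 1.4 units further apart.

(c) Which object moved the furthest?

the cyan cylinder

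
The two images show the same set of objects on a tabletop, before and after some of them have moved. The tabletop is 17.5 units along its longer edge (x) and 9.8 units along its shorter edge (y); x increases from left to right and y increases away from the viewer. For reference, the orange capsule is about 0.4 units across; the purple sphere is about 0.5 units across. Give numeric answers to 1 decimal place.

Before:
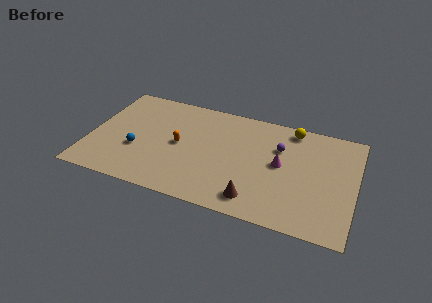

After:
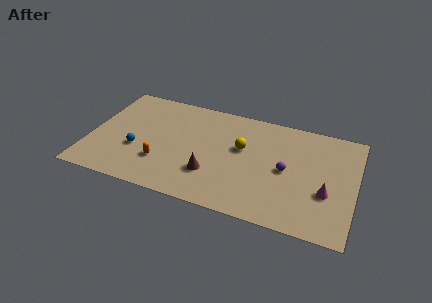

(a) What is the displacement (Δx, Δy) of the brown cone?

(-3.0, 1.3)

The brown cone was at about (11.2, 1.6) and moved to about (8.2, 2.9).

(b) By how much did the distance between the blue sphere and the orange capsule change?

-1.2

The distance was about 3.0 in the first image and 1.8 in the second, so they moved 1.2 units closer together.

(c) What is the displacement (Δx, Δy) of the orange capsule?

(-1.0, -2.0)

From the two frames, the orange capsule sits at roughly (5.9, 4.9) before and (4.9, 2.9) after.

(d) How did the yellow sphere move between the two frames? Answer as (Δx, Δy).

(-3.1, -2.8)

The yellow sphere was at about (13.1, 8.7) and moved to about (10.0, 5.9).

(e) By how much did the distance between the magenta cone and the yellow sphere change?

+2.6

Before: roughly 3.5 units apart; after: 6.1. That's 2.6 units further apart.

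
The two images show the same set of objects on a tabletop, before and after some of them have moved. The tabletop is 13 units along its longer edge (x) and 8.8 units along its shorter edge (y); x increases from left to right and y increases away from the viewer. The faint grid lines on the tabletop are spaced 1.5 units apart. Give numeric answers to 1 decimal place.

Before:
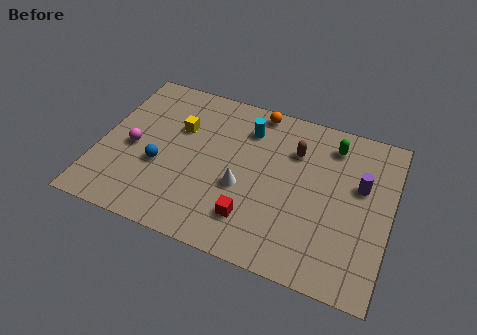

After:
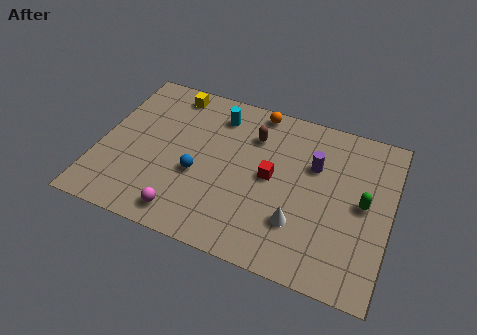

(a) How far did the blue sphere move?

1.7

From (2.8, 3.4) to (4.5, 3.5), the blue sphere covered √(1.7² + 0.1²) ≈ 1.7 units.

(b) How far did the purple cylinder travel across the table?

2.1

From (11.6, 5.4) to (9.5, 5.8), the purple cylinder covered √(2.1² + 0.4²) ≈ 2.1 units.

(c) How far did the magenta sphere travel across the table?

3.9

The magenta sphere was near (1.5, 4.0) before and (4.2, 1.2) after, so it travelled √(2.7² + 2.8²) ≈ 3.9 units.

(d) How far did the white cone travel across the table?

2.8

The white cone moved from about (6.5, 3.5) to (9.1, 2.5), a distance of √(2.6² + 1.0²) ≈ 2.8.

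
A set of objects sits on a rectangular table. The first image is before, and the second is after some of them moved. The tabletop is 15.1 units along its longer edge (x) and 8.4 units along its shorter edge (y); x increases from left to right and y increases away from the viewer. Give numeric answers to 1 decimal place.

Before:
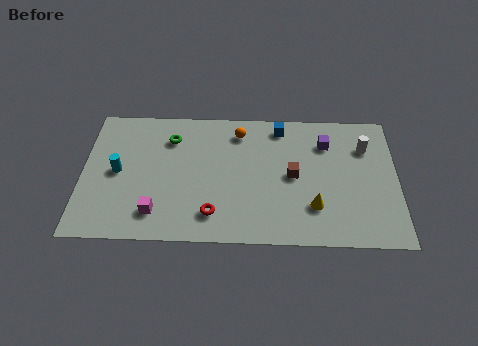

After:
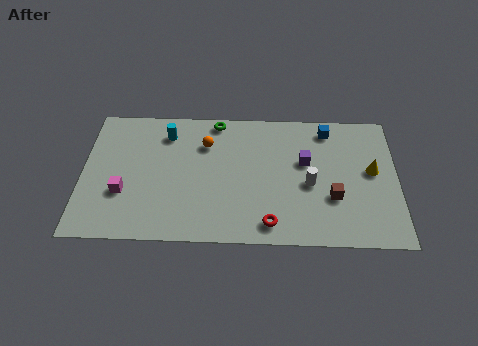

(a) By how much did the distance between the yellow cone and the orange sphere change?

+2.3

The distance was about 5.8 in the first image and 8.1 in the second, so they moved 2.3 units further apart.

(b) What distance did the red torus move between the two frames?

2.7

From (6.3, 1.7) to (9.0, 1.2), the red torus covered √(2.7² + 0.5²) ≈ 2.7 units.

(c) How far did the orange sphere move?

1.8

From (7.5, 6.9) to (5.9, 6.1), the orange sphere covered √(1.6² + 0.8²) ≈ 1.8 units.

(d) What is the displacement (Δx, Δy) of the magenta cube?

(-1.6, 1.2)

The magenta cube started near (3.6, 1.7) and ended near (2.0, 2.9).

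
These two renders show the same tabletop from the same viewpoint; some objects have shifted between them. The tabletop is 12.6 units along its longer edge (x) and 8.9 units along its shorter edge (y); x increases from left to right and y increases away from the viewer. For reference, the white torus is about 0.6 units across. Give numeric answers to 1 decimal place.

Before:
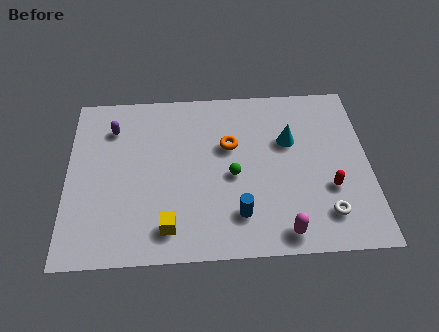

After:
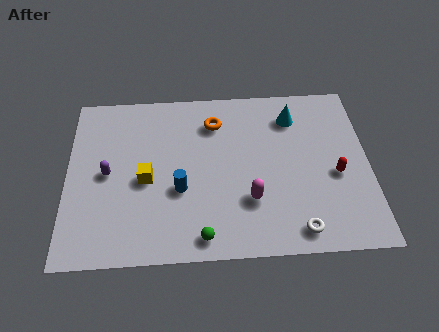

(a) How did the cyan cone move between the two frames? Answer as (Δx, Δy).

(0.2, 1.3)

From the two frames, the cyan cone sits at roughly (9.3, 5.7) before and (9.5, 7.0) after.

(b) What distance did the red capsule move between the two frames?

0.8

The red capsule was near (10.9, 3.1) before and (11.2, 3.8) after, so it travelled √(0.3² + 0.7²) ≈ 0.8 units.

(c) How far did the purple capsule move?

2.4

The purple capsule was near (1.9, 6.8) before and (1.7, 4.4) after, so it travelled √(0.2² + 2.4²) ≈ 2.4 units.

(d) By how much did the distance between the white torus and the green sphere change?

-0.5

The distance was about 4.4 in the first image and 3.9 in the second, so they moved 0.5 units closer together.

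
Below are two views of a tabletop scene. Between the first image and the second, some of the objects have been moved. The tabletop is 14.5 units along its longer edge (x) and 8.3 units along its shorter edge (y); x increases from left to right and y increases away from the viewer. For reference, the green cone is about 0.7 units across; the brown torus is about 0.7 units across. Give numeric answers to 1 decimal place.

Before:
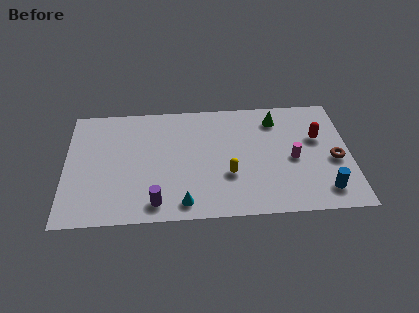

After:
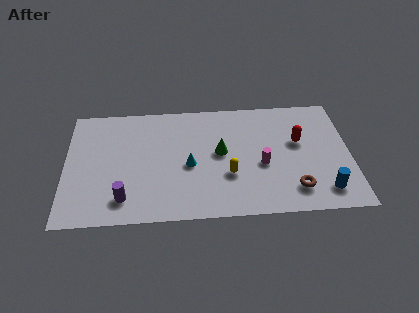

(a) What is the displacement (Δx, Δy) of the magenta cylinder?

(-1.6, -0.3)

The magenta cylinder was at about (11.6, 3.8) and moved to about (10.0, 3.5).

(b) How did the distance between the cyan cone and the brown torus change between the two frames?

-2.4

They were about 8.1 units apart before and 5.7 after — 2.4 units closer together.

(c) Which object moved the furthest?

the green cone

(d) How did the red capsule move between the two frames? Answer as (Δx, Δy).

(-1.0, -0.2)

From the two frames, the red capsule sits at roughly (12.9, 5.2) before and (11.9, 5.0) after.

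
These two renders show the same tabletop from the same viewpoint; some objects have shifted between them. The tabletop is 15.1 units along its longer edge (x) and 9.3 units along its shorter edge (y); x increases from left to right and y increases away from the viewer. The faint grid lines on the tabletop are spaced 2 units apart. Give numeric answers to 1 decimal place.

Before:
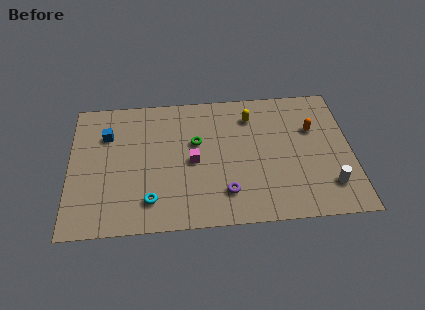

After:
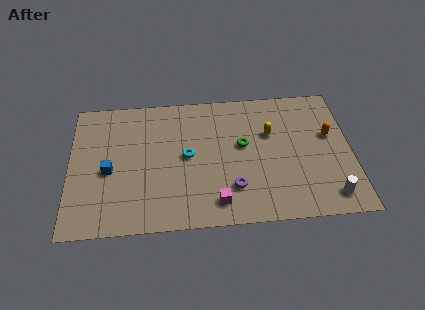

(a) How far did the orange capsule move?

1.0

From (13.1, 6.1) to (14.0, 5.6), the orange capsule covered √(0.9² + 0.5²) ≈ 1.0 units.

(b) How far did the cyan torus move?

3.5

From (4.3, 1.9) to (6.3, 4.8), the cyan torus covered √(2.0² + 2.9²) ≈ 3.5 units.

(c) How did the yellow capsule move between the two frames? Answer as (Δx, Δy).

(1.0, -1.3)

From the two frames, the yellow capsule sits at roughly (9.8, 7.3) before and (10.8, 6.0) after.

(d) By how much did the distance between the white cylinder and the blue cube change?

-0.6

Before: roughly 12.6 units apart; after: 12.0. That's 0.6 units closer together.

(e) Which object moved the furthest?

the cyan torus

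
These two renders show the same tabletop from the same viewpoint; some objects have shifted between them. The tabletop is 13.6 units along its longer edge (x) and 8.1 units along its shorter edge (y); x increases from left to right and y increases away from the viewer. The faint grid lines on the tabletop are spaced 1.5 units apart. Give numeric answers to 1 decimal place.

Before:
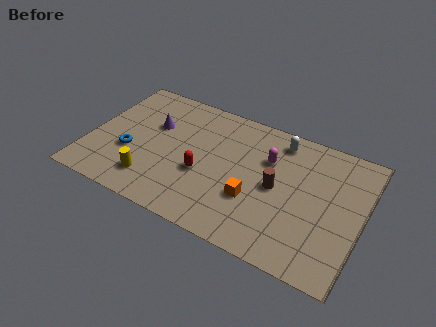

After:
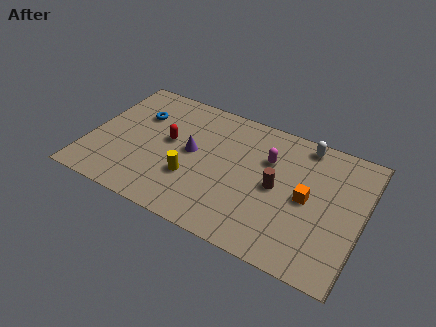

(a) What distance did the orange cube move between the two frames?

2.8

From (8.4, 2.8) to (10.9, 4.0), the orange cube covered √(2.5² + 1.2²) ≈ 2.8 units.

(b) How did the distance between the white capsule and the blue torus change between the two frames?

+0.3

They were about 8.1 units apart before and 8.4 after — 0.3 units further apart.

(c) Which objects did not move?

the brown cylinder and the magenta capsule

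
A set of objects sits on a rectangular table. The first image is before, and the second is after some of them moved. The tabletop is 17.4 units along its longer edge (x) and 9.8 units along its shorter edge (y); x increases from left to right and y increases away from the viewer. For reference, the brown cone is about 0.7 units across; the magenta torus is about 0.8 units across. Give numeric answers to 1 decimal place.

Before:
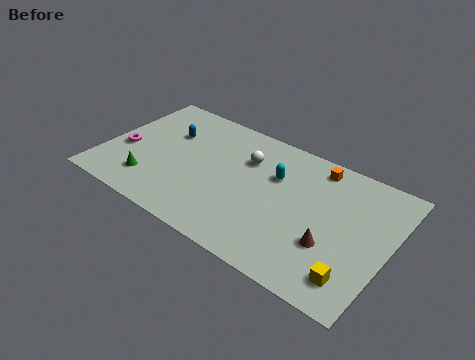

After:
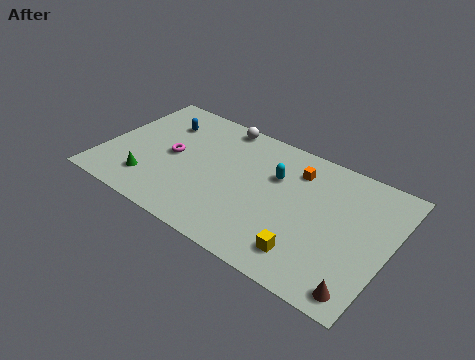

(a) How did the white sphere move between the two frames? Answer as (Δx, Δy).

(-2.0, 2.0)

From the two frames, the white sphere sits at roughly (8.4, 6.9) before and (6.4, 8.9) after.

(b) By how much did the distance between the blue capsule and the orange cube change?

-0.8

Before: roughly 9.2 units apart; after: 8.4. That's 0.8 units closer together.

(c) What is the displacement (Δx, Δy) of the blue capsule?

(-0.5, 0.7)

The blue capsule was at about (3.5, 6.6) and moved to about (3.0, 7.3).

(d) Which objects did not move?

the cyan capsule and the green cone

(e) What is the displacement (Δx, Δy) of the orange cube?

(-1.1, -0.9)

From the two frames, the orange cube sits at roughly (12.5, 8.5) before and (11.4, 7.6) after.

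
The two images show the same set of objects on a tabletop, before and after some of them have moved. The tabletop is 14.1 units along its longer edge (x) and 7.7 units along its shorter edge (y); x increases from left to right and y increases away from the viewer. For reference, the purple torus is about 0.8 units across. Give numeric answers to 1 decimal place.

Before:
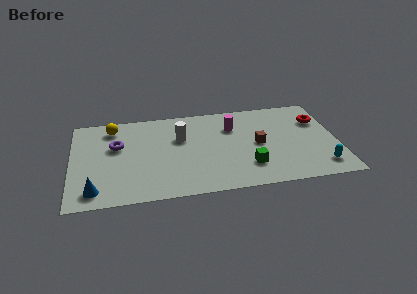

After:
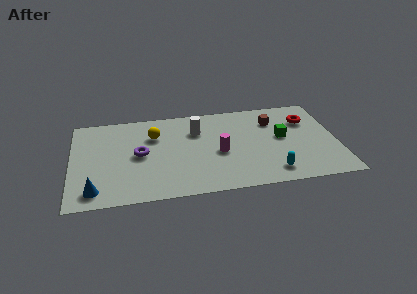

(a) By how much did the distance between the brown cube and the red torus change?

-1.9

They were about 3.7 units apart before and 1.8 after — 1.9 units closer together.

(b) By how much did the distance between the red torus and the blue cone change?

-0.5

The distance was about 12.7 in the first image and 12.2 in the second, so they moved 0.5 units closer together.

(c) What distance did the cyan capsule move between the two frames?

2.6

From (13.1, 1.4) to (10.5, 1.3), the cyan capsule covered √(2.6² + 0.1²) ≈ 2.6 units.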